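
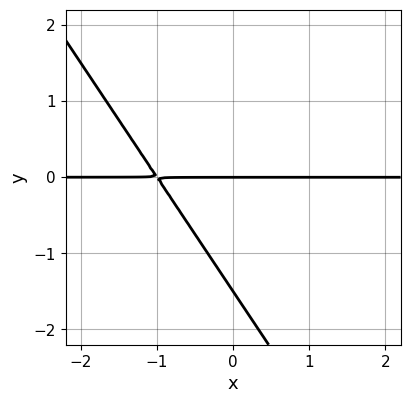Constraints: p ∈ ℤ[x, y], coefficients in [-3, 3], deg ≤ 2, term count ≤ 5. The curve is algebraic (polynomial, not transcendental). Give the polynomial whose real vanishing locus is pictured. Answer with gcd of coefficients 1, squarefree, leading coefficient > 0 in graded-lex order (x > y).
3*x*y + 2*y^2 + 3*y

(a) The degree is 2 — the shape is more complex than any degree-1 curve.
(b) From the visible intercepts: every point of the x-axis in the box is on the curve; one y-axis crossing is at y = 0.
(c) Solving for integer coefficients yields p as stated.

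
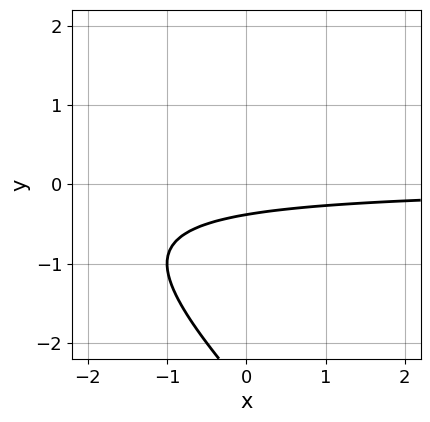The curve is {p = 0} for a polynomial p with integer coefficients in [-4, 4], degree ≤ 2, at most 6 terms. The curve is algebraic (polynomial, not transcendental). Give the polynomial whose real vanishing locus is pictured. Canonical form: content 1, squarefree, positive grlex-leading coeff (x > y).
x*y + y^2 + 3*y + 1

deg p = 2. A generic line meets the curve in up to 2 points.
Reading off the gridlines: the curve avoids every integer x-axis point in the box.
Fitting integer coefficients to these (and the overall shape) gives p.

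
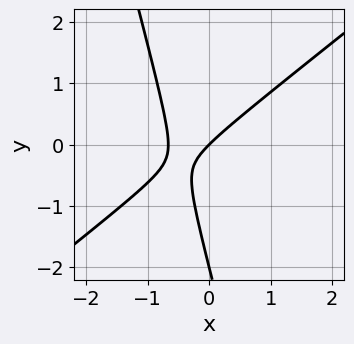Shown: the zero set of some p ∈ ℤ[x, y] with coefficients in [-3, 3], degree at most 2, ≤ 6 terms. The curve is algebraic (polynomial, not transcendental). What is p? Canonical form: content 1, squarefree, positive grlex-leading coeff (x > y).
1. deg p = 2.
2. From the axis intercepts and sections: the y-axis gridline crossings are at y ∈ {-2, 0}; it meets the x-axis at x = 0 (among the integer gridlines).
3. Together with the visible shape, these determine p as stated.

3*x^2 - 3*x*y - y^2 + 2*x - 2*y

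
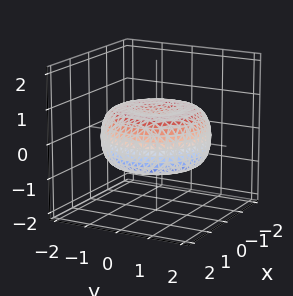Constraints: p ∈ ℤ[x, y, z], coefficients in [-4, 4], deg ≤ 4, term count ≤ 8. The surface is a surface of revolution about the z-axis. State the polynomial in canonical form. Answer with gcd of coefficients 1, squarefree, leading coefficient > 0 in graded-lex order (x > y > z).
x^4 + 2*x^2*y^2 + y^4 - 2*x^2 - 2*y^2 + 3*z^2 - 1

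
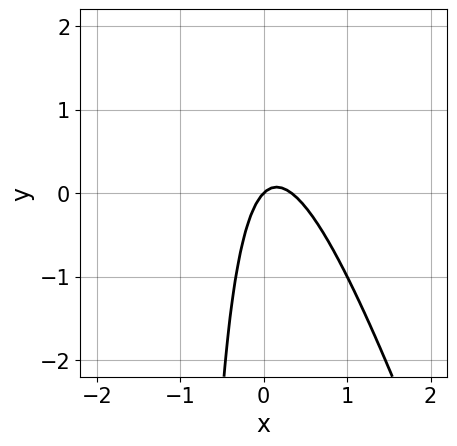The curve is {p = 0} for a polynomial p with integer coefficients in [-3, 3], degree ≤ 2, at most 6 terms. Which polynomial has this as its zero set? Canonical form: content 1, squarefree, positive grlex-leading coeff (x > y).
3*x^2 + x*y - x + y

(a) deg p = 2.
(b) Against the integer gridlines: it meets the y-axis at y = 0 (among the integer gridlines); one x-axis crossing is at x = 0.
(c) These observations pin down the coefficients.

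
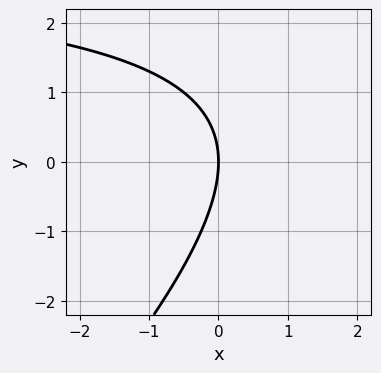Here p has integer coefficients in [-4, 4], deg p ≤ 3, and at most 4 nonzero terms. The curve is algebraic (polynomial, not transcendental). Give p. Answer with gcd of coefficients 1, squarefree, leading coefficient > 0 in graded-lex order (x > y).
1. Degree: no degree-1 curve has this shape, so deg p = 2.
2. Against the integer gridlines: it meets the x-axis at x = 0 (among the integer gridlines); one y-axis crossing is at y = 0.
3. Matching integer coefficients to the picture gives p.

x*y - y^2 - 3*x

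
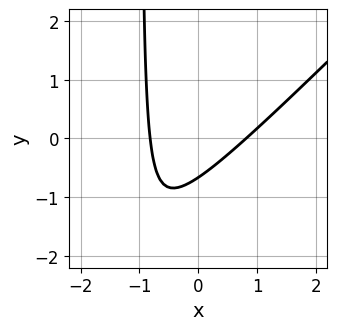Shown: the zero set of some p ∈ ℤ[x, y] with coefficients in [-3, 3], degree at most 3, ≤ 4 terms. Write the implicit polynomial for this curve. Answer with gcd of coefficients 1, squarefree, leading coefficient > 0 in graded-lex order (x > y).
deg p = 2. A generic line meets the curve in up to 2 points.
Matching integer coefficients to the picture gives p.

3*x^2 - 3*x*y - 3*y - 2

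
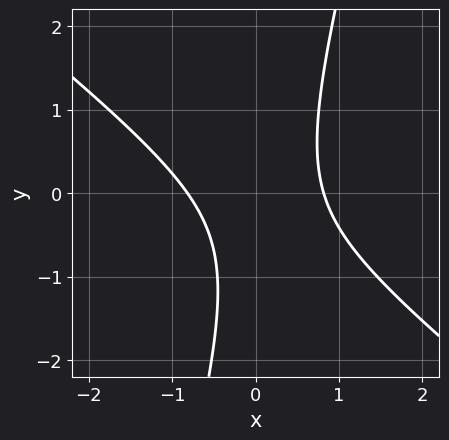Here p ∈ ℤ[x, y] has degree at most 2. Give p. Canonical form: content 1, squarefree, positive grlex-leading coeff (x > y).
(a) Degree: the shape is more complex than any degree-1 curve, so deg p = 2.
(b) Observable constraints: the curve avoids every integer y-axis point in the box.
(c) Solving for integer coefficients yields p as stated.

3*x^2 + 3*x*y - y^2 - y - 2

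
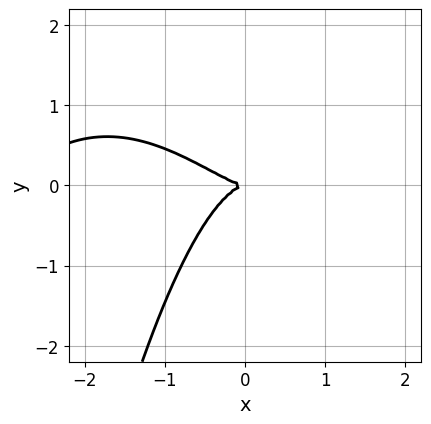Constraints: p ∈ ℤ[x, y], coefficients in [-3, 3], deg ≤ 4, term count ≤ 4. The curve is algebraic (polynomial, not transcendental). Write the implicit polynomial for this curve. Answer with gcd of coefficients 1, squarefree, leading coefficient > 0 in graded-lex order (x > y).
x^4 + 3*x^3 + 3*x^2*y + 3*y^2

1. deg p = 4. The shape is more complex than any degree-3 curve.
2. Against the integer gridlines: one x-axis crossing is at x = 0; it meets the y-axis at y = 0 (among the integer gridlines).
3. Matching integer coefficients to the picture gives p.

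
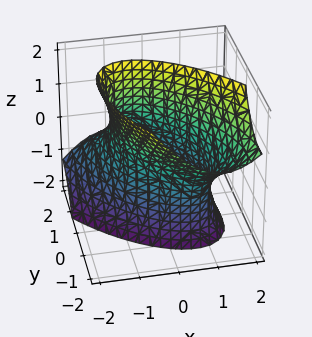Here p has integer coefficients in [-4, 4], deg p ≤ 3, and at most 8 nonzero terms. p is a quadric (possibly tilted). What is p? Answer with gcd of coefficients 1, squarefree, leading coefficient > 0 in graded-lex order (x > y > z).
The degree is 2 — no degree-1 surface has this shape.
Reading off the gridlines: the surface avoids every integer z-axis point in the box; the x-axis gridline crossings are at x ∈ {-1, 1}.
The integer polynomial consistent with all of this is the stated p.

3*x^2 + 3*x*y + 2*y^2 + 2*y*z - z^2 - 3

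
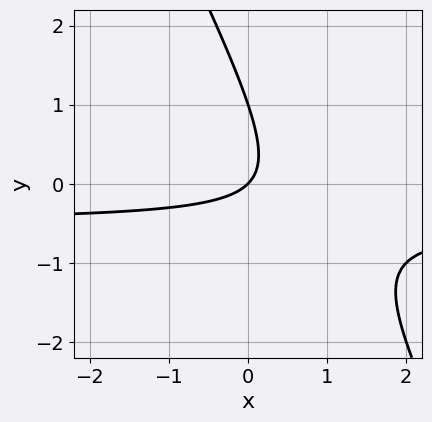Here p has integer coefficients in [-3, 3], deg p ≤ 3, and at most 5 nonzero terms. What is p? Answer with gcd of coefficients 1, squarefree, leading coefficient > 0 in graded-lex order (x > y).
2*x*y + y^2 + x - y

First, degree: no degree-1 curve has this shape, so deg p = 2.
Next, observable constraints: one x-axis crossing is at x = 0; the y-axis gridline crossings are at y ∈ {0, 1}.
Finally, the integer polynomial consistent with all of this is the stated p.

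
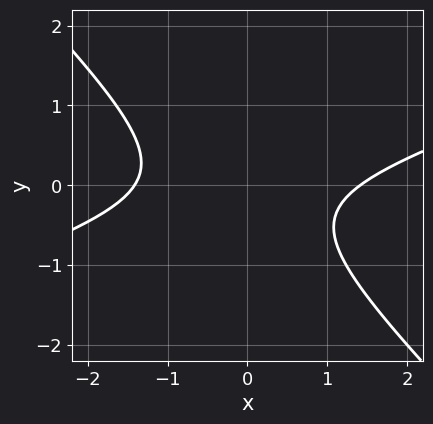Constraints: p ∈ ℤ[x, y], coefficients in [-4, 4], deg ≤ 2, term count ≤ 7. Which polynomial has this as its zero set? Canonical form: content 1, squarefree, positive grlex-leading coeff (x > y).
x^2 - 2*x*y - 3*y^2 - y - 2

1. Degree: a generic line meets the curve in up to 2 points, so deg p = 2.
2. Reading off the gridlines: the curve avoids every integer y-axis point in the box.
3. Putting this together gives p.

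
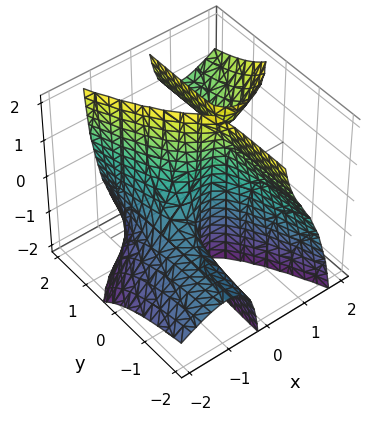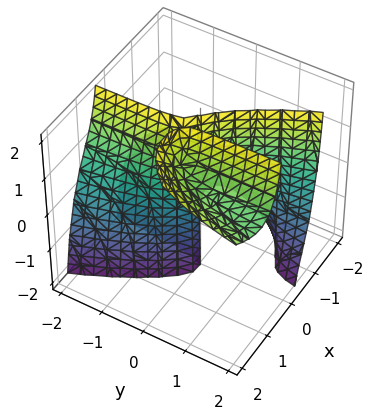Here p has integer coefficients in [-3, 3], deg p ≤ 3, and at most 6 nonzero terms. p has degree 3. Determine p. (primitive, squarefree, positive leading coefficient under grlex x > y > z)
3*x^3 - 3*x^2*z - 3*x*y*z + x*z + 2*y

First, there are 2 components. Treating them together as one polynomial.
Then, degree: a generic line meets the surface in up to 3 points, so deg p = 3.
Then, reading off the gridlines: it crosses the y-axis at the gridline y = 0; it crosses the x-axis at the gridline x = 0.
Finally, matching integer coefficients to the picture gives p. Check: (0, 0, -2) on the z-axis lies on the surface, and p(0, 0, -2) = 0. ✓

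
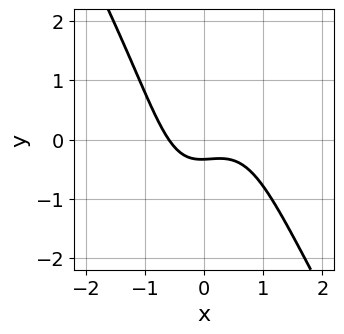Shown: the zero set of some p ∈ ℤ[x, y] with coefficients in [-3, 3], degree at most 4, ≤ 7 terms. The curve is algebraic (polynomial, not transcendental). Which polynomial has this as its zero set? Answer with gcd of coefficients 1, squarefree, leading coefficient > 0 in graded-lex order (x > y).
deg p = 3. The shape is more complex than any degree-2 curve.
Putting this together gives p.

3*x^3 - x*y^2 - x^2 + 3*y + 1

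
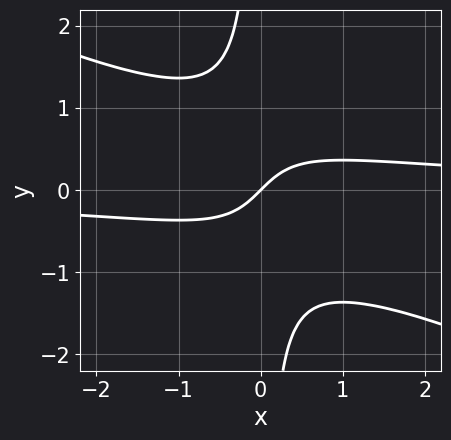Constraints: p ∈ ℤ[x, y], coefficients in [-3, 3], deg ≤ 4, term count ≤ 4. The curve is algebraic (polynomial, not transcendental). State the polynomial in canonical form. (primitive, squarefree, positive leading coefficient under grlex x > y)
(a) Degree: no degree-2 curve has this shape, so deg p = 3.
(b) Observable constraints: it crosses the x-axis at the gridline x = 0; it meets the y-axis at y = 0 (among the integer gridlines).
(c) Putting this together gives p.

x^2*y + 2*x*y^2 - x + y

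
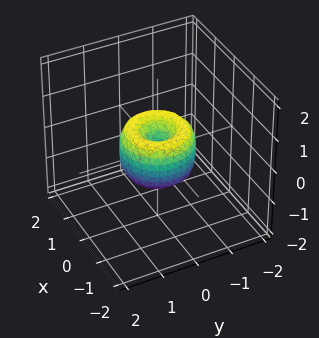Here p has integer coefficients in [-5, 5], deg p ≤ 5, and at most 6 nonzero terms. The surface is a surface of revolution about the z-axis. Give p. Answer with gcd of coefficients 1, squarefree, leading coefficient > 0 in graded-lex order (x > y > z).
2*x^4 + 4*x^2*y^2 + 2*y^4 - 2*x^2 - 2*y^2 + z^2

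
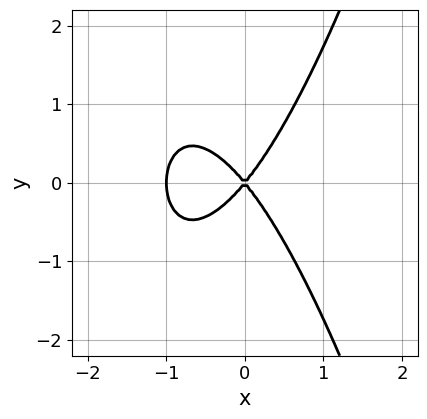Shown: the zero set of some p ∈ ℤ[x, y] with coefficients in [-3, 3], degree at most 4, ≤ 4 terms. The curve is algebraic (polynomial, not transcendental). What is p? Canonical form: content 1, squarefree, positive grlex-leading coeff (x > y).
3*x^3 + 3*x^2 - 2*y^2

deg p = 3. A generic line meets the curve in up to 3 points.
Symmetries: mirror symmetry y ↦ −y ⇒ only even powers of y.
Reading off the gridlines: the x-axis gridline crossings are at x ∈ {-1, 0}; it meets the y-axis at y = 0 (among the integer gridlines).
These observations pin down the coefficients.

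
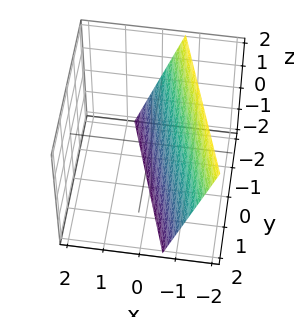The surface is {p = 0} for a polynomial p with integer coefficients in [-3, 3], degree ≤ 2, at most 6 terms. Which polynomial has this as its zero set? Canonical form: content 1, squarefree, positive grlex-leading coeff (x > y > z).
3*x + y + z + 2

First, deg p = 1. The surface is flat (a plane).
Next, reading off the gridlines: it crosses the z-axis at the gridline z = -2; it crosses the y-axis at the gridline y = -2.
Finally, matching integer coefficients to the picture gives p.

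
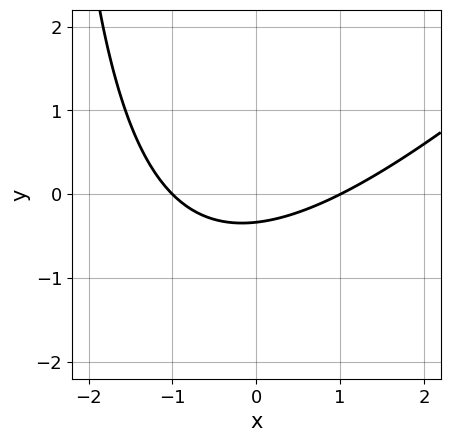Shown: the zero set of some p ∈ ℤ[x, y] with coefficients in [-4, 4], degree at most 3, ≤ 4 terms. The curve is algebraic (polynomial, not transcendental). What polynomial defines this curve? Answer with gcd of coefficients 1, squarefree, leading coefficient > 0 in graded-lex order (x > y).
1. Degree: a generic line meets the curve in up to 2 points, so deg p = 2.
2. Reading off the gridlines: among the integer gridlines, it crosses the x-axis at x ∈ {-1, 1}.
3. Assembling these constraints gives the stated polynomial.

x^2 - x*y - 3*y - 1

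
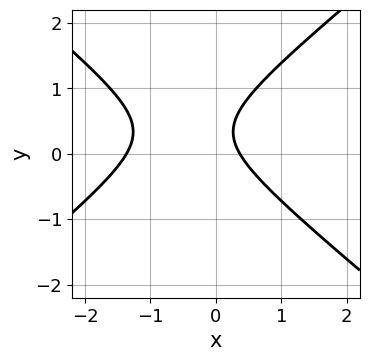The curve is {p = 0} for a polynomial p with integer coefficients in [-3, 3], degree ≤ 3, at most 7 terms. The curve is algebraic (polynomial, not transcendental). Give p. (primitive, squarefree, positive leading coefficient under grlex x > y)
1. deg p = 2.
2. Observable constraints: the curve avoids every integer y-axis point in the box.
3. The integer polynomial consistent with all of this is the stated p.

2*x^2 - 3*y^2 + 2*x + 2*y - 1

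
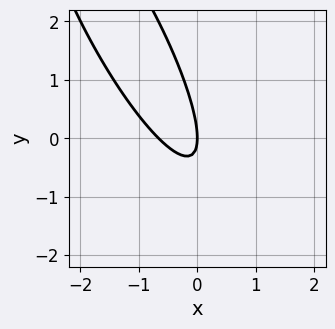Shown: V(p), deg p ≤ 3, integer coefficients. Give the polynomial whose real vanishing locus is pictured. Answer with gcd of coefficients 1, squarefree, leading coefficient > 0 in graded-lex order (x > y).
First, the degree is 2 — the shape is more complex than any degree-1 curve.
Then, observable constraints: it crosses the y-axis at the gridline y = 0; it meets the x-axis at x = 0 (among the integer gridlines).
Finally, the integer polynomial consistent with all of this is the stated p.

3*x^2 + 3*x*y + y^2 + 2*x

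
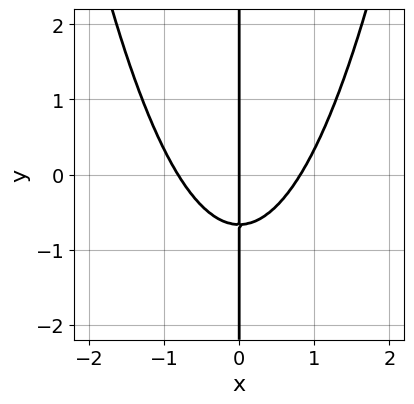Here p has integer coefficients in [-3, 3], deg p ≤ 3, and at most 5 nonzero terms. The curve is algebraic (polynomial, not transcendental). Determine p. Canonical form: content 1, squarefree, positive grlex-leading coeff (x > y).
3*x^3 - 3*x*y - 2*x

(a) Degree: a generic line meets the curve in up to 3 points, so deg p = 3.
(b) Reading off the gridlines: it meets the x-axis at x = 0 (among the integer gridlines); the visible y-axis segment lies entirely on the curve.
(c) Together with the visible shape, these determine p as stated.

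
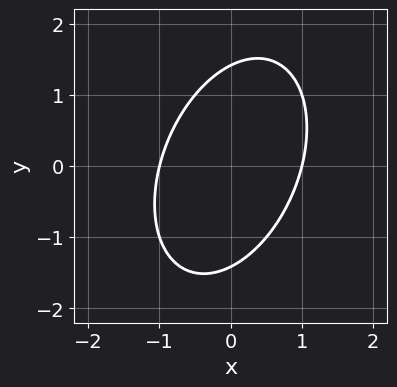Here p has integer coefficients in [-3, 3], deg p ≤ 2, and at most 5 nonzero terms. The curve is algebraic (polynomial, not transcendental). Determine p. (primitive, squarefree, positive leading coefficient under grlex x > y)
2*x^2 - x*y + y^2 - 2

(a) deg p = 2.
(b) From the axis intercepts and sections: among the integer gridlines, it crosses the x-axis at x ∈ {-1, 1}.
(c) The integer polynomial consistent with all of this is the stated p.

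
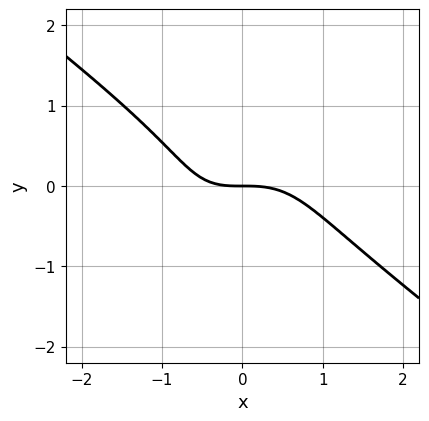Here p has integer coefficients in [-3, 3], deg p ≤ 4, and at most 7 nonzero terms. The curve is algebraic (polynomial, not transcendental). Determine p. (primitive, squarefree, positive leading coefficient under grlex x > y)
1. deg p = 3. A generic line meets the curve in up to 3 points.
2. From the axis intercepts and sections: it meets the x-axis at x = 0 (among the integer gridlines); it meets the y-axis at y = 0 (among the integer gridlines).
3. Assembling these constraints gives the stated polynomial.

2*x^3 - 2*x*y^2 + 2*y^3 + x*y + 3*y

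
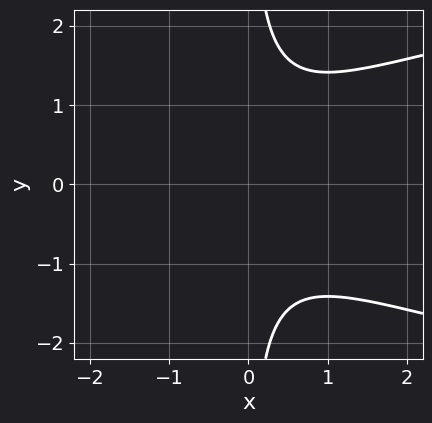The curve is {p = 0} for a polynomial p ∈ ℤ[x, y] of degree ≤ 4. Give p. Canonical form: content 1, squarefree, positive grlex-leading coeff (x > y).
x*y^2 - x^2 - 1

deg p = 3.
Symmetries: the y ↦ −y reflection is a symmetry, so y appears only in even powers.
From the axis intercepts and sections: no y-intercept at any integer in the box; the curve avoids every integer x-axis point in the box.
Assembling these constraints gives the stated polynomial.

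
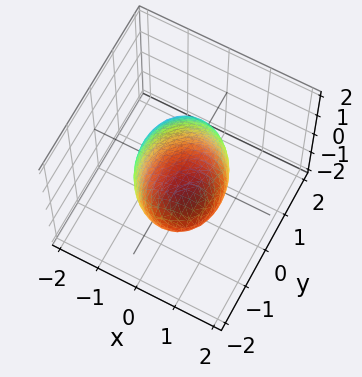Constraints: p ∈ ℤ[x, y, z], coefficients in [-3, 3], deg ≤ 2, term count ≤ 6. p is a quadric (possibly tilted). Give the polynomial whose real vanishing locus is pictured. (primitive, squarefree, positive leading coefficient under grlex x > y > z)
(a) deg p = 2. A generic line meets the surface in up to 2 points.
(b) Reading off the gridlines: the z-axis gridline crossings are at z ∈ {-1, 1}; the x-axis gridline crossings are at x ∈ {-1, 1}.
(c) The integer polynomial consistent with all of this is the stated p.

3*x^2 - 3*x*z + 2*y^2 + 3*y*z + 3*z^2 - 3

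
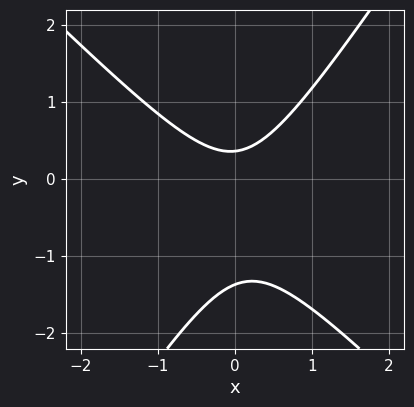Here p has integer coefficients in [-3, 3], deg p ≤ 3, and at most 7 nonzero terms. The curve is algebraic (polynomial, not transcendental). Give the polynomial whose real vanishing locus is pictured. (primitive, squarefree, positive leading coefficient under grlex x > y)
3*x^2 + x*y - 2*y^2 - 2*y + 1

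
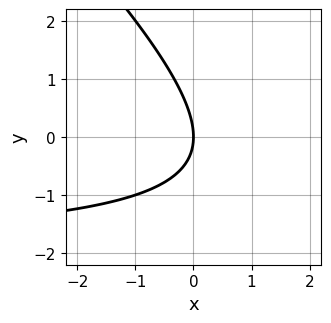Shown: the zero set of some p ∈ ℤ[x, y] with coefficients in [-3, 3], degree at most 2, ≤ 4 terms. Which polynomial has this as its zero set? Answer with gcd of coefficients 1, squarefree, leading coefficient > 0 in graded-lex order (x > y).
x*y + y^2 + 2*x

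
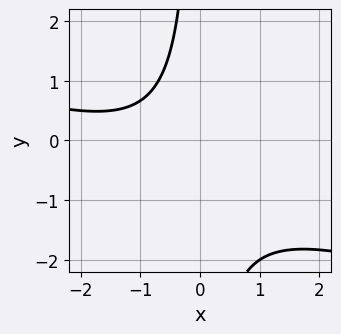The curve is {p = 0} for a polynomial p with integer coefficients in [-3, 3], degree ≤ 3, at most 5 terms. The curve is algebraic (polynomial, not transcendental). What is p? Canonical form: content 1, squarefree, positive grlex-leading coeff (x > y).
x^2 + 3*x*y + 2*x + 3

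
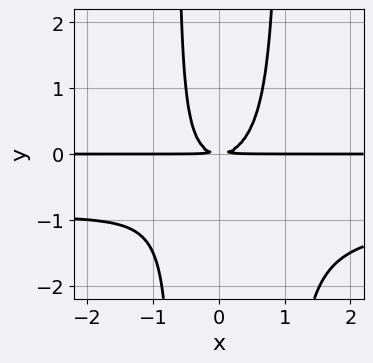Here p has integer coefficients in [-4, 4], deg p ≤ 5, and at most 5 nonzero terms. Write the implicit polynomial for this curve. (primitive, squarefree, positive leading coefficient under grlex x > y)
1. Degree: a generic line meets the curve in up to 4 points, so deg p = 4.
2. Reading off the gridlines: the visible x-axis segment lies entirely on the curve.
3. The integer polynomial consistent with all of this is the stated p.

3*x^2*y^2 + 3*x^2*y - x*y^2 - 2*y^2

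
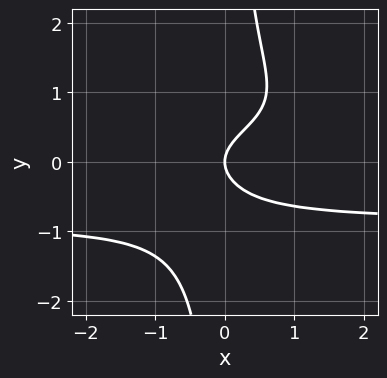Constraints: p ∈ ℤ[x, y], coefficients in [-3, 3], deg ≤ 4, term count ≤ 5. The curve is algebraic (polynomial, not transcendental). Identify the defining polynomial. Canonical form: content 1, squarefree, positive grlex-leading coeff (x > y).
3*x*y^3 - 3*y^2 + 2*x

Degree: no degree-3 curve has this shape, so deg p = 4.
From the axis intercepts and sections: one x-axis crossing is at x = 0; one y-axis crossing is at y = 0.
These observations pin down the coefficients.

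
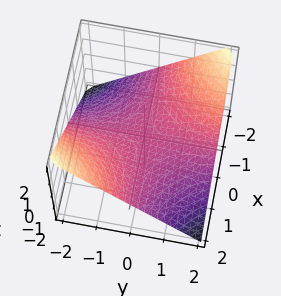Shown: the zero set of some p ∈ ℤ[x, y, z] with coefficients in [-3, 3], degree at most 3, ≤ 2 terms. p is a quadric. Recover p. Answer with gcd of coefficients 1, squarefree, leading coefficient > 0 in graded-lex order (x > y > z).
x*y + 2*z

1. deg p = 2. A saddle surface; a quadric.
2. Observable constraints: the visible x-axis segment lies entirely on the surface; the visible y-axis segment lies entirely on the surface; it meets the z-axis at z = 0 (among the integer gridlines).
3. Solving for integer coefficients yields p as stated.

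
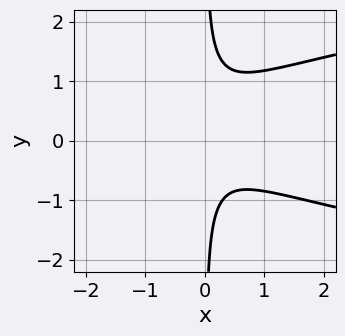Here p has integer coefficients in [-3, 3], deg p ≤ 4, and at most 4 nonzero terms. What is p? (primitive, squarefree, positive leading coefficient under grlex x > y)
3*x*y^2 - 2*x^2 - x*y - 1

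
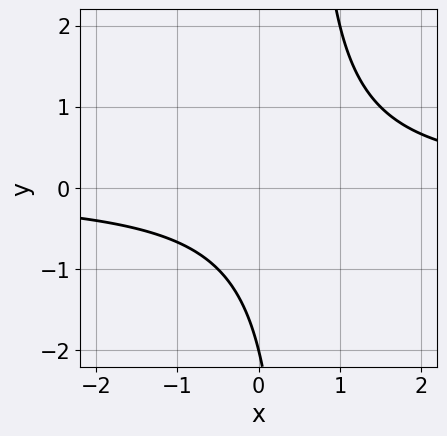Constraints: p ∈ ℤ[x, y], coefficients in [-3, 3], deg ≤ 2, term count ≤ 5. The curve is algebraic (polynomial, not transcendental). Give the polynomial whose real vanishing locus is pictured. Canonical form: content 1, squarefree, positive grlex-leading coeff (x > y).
2*x*y - y - 2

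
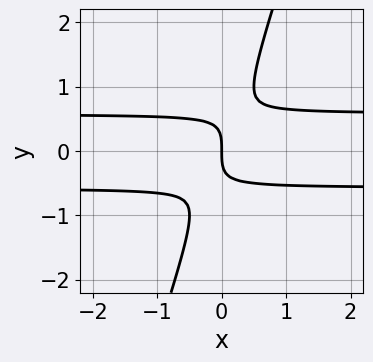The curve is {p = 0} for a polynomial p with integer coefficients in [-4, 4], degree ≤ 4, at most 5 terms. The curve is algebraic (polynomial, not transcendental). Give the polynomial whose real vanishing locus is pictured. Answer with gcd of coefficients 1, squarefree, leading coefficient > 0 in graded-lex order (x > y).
3*x*y^2 - y^3 - x

1. The degree is 3 — a generic line meets the curve in up to 3 points.
2. From the axis intercepts and sections: one y-axis crossing is at y = 0; one x-axis crossing is at x = 0.
3. These observations pin down the coefficients.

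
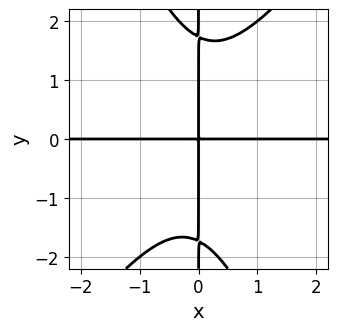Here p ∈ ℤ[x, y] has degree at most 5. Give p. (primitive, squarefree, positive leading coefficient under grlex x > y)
3*x^3*y - x^2*y^2 - x*y^3 + 3*x*y

(a) The degree is 4 — a generic line meets the curve in up to 4 points.
(b) Reading off the gridlines: every point of the y-axis in the box is on the curve; the visible x-axis segment lies entirely on the curve.
(c) These observations pin down the coefficients.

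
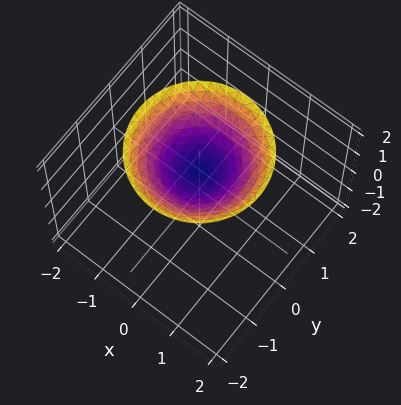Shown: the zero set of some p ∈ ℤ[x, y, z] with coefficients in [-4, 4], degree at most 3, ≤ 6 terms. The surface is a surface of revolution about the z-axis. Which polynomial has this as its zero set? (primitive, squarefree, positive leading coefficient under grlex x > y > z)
1. Degree: a generic line meets the surface in up to 2 points, so deg p = 2.
2. By symmetry, every cross-section ⟂ z is a circle, so x, y appear only via x² + y².
3. Checking where it meets the axes: the surface avoids every integer x-axis point in the box; it misses every integer gridline on the y-axis.
4. Together with the visible shape, these determine p as stated. Check: (0, 0, 1) on the z-axis lies on the surface, and p(0, 0, 1) = 0. ✓

x^2 + y^2 - 2*z + 2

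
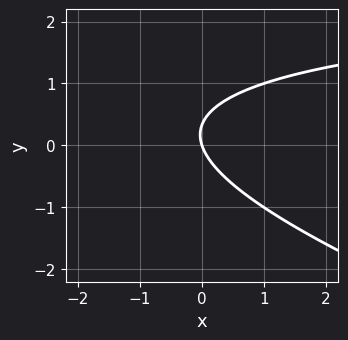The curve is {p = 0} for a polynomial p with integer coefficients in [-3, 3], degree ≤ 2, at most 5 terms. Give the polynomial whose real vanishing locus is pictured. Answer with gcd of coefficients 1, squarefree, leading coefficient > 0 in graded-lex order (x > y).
(a) The degree is 2 — no degree-1 curve has this shape.
(b) Reading off the gridlines: it crosses the x-axis at the gridline x = 0; it crosses the y-axis at the gridline y = 0.
(c) The integer polynomial consistent with all of this is the stated p.

x*y + 3*y^2 - 3*x - y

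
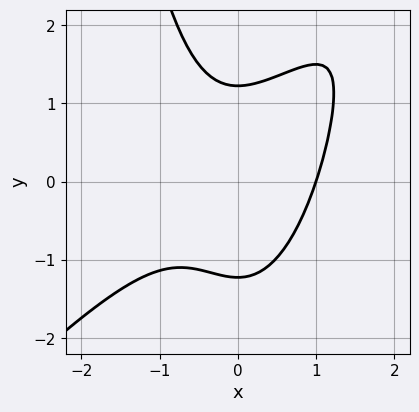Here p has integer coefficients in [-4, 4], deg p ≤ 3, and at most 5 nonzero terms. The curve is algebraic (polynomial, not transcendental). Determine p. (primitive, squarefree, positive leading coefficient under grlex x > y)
3*x^3 - 3*x^2*y + 2*y^2 - 3

1. The degree is 3 — the shape is more complex than any degree-2 curve.
2. Checking where it meets the axes: it meets the x-axis at x = 1 (among the integer gridlines).
3. Fitting integer coefficients to these (and the overall shape) gives p.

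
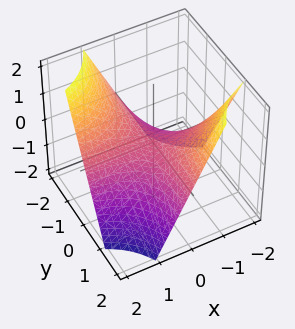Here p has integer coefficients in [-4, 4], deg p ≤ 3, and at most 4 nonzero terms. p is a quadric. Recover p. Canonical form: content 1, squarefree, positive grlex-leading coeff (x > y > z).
(a) Degree: a hyperbolic paraboloid; a quadric, so deg p = 2.
(b) From the visible intercepts: it crosses the z-axis at the gridline z = 0; the visible x-axis segment lies entirely on the surface; every point of the y-axis in the box is on the surface.
(c) These observations pin down the coefficients.

x*y + z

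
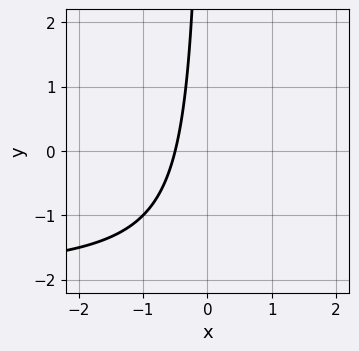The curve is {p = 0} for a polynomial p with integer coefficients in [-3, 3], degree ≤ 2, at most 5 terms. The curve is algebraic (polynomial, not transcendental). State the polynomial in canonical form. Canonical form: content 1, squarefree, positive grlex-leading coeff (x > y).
(a) deg p = 2.
(b) Observable constraints: no y-intercept at any integer in the box.
(c) Together with the visible shape, these determine p as stated.

x*y + 2*x + 1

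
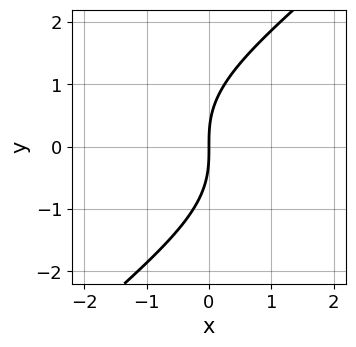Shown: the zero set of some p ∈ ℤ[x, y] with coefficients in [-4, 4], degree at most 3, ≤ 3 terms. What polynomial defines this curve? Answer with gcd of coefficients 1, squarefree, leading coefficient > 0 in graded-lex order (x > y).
1. Degree: the shape is more complex than any degree-2 curve, so deg p = 3.
2. From the axis intercepts and sections: it meets the x-axis at x = 0 (among the integer gridlines); one y-axis crossing is at y = 0.
3. These observations pin down the coefficients.

x*y^2 - y^3 + 3*x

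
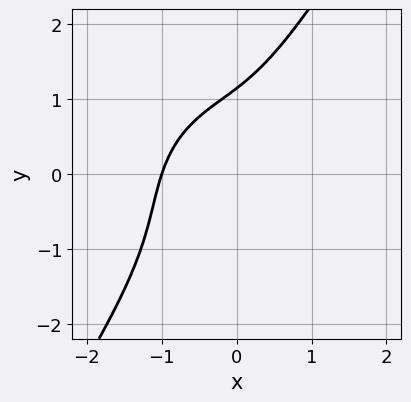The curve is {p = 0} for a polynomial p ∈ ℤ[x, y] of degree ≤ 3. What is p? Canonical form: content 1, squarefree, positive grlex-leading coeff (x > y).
3*x^3 + 2*x*y^2 - 2*y^3 + 3*x*y + 3

deg p = 3.
From the axis intercepts and sections: it meets the x-axis at x = -1 (among the integer gridlines).
Putting this together gives p.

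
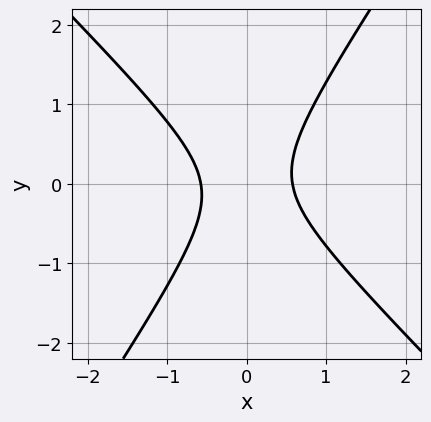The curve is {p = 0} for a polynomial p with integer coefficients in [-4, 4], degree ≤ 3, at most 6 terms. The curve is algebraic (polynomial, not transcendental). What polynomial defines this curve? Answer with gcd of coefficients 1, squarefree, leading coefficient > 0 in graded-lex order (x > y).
3*x^2 + x*y - 2*y^2 - 1

First, degree: a generic line meets the curve in up to 2 points, so deg p = 2.
Then, against the integer gridlines: it misses every integer gridline on the y-axis.
Finally, together with the visible shape, these determine p as stated.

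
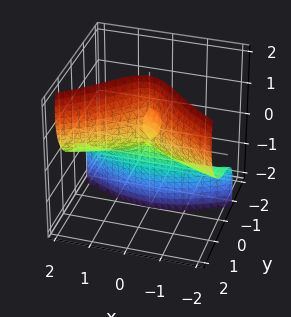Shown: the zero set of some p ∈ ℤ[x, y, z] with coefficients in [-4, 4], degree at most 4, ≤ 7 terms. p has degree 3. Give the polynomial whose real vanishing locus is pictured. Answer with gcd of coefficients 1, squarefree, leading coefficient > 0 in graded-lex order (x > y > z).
2*x^2*z - 3*y^3 - 3*y*z^2 + x^2 + 3*y*z

1. The picture has 2 separate pieces. They look like related sheets of one shape, so recover p as a whole.
2. deg p = 3. No degree-2 surface has this shape.
3. Reading off the gridlines: the visible z-axis segment lies entirely on the surface; it crosses the x-axis at the gridline x = 0.
4. Assembling these constraints gives the stated polynomial.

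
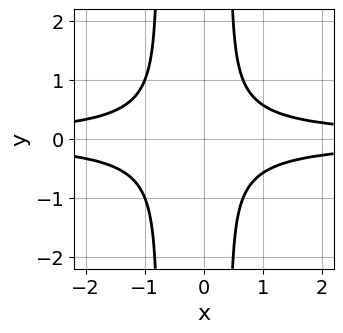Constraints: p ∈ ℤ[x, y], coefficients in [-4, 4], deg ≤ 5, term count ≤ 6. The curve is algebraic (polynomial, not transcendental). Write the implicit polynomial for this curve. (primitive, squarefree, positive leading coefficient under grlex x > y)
3*x^2*y^2 + x*y^2 - y^2 - 1

The degree is 4 — a generic line meets the curve in up to 4 points.
Symmetries: mirror symmetry y ↦ −y ⇒ only even powers of y.
From the axis intercepts and sections: no y-intercept at any integer in the box; it misses every integer gridline on the x-axis.
Together with the visible shape, these determine p as stated.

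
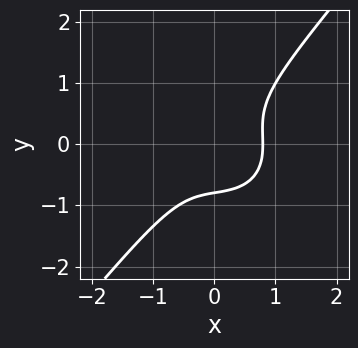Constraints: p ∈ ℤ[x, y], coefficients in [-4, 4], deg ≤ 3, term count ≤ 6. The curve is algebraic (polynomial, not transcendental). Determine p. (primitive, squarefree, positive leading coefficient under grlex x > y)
First, deg p = 3. The shape is more complex than any degree-2 curve.
Finally, putting this together gives p.

2*x^3 + x*y^2 - 2*y^3 - 1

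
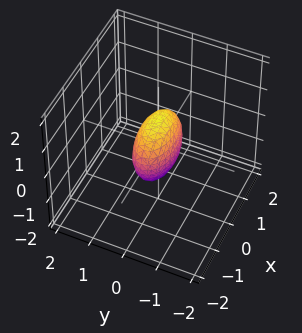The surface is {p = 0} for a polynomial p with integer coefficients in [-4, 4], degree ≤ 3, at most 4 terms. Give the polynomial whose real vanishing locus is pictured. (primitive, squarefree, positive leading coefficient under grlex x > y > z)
x^2 + 3*y^2 + z^2 - 1

First, the degree is 2 — a closed, bounded, convex surface; a quadric.
Then, symmetries: it's symmetric under z → −z, forcing even powers of z; the x ↦ −x reflection is a symmetry, so x appears only in even powers; it's symmetric under y → −y, forcing even powers of y.
Then, reading off the gridlines: among the integer gridlines, it crosses the z-axis at z ∈ {-1, 1}; the x-axis gridline crossings are at x ∈ {-1, 1}.
Finally, putting this together gives p.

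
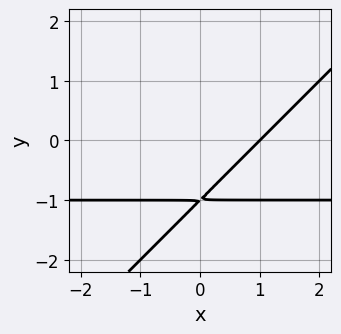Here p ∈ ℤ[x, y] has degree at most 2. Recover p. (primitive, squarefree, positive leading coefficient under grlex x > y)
Degree: the shape is more complex than any degree-1 curve, so deg p = 2.
From the axis intercepts and sections: it meets the x-axis at x = 1 (among the integer gridlines).
Solving for integer coefficients yields p as stated.

x*y - y^2 + x - 2*y - 1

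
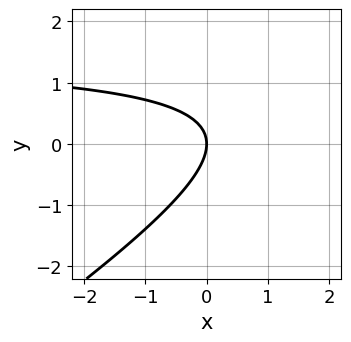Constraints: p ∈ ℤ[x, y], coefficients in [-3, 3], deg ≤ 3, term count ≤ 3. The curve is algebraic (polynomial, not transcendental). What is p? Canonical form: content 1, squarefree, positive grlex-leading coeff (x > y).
(a) The degree is 2 — the shape is more complex than any degree-1 curve.
(b) Observable constraints: it crosses the y-axis at the gridline y = 0; it crosses the x-axis at the gridline x = 0.
(c) The integer polynomial consistent with all of this is the stated p.

2*x*y - 3*y^2 - 3*x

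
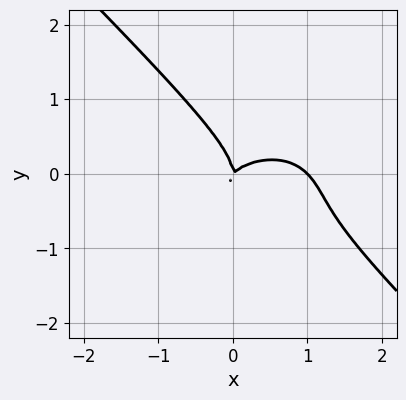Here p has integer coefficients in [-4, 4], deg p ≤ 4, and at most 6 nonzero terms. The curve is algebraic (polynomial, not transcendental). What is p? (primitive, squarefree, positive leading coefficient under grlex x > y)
1. Degree: a generic line meets the curve in up to 3 points, so deg p = 3.
2. Observable constraints: one y-axis crossing is at y = 0; among the integer gridlines, it crosses the x-axis at x ∈ {0, 1}.
3. Fitting integer coefficients to these (and the overall shape) gives p.

x^3 + x*y^2 + 2*y^3 - x^2 + x*y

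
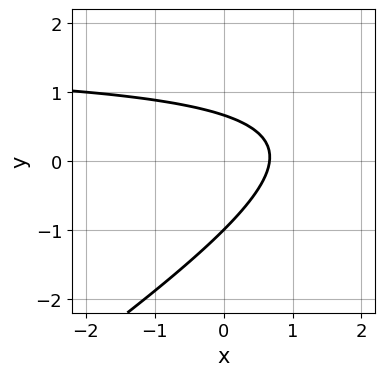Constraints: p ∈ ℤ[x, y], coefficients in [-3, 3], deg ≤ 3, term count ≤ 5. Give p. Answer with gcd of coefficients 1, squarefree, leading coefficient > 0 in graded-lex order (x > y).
2*x*y - 3*y^2 - 3*x - y + 2

The degree is 2 — the shape is more complex than any degree-1 curve.
Observable constraints: one y-axis crossing is at y = -1.
Solving for integer coefficients yields p as stated.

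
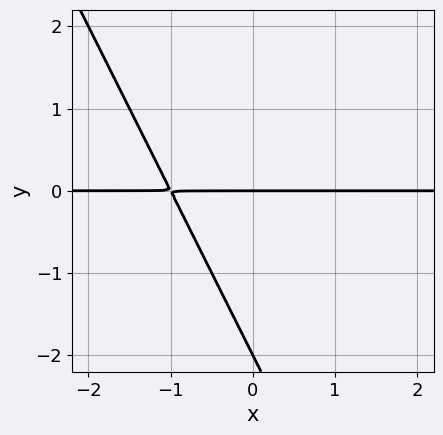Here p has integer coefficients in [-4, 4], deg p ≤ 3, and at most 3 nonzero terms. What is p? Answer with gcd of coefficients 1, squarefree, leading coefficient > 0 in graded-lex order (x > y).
(a) The degree is 2 — no degree-1 curve has this shape.
(b) From the visible intercepts: among the integer gridlines, it crosses the y-axis at y ∈ {-2, 0}; the visible x-axis segment lies entirely on the curve.
(c) Solving for integer coefficients yields p as stated.

2*x*y + y^2 + 2*y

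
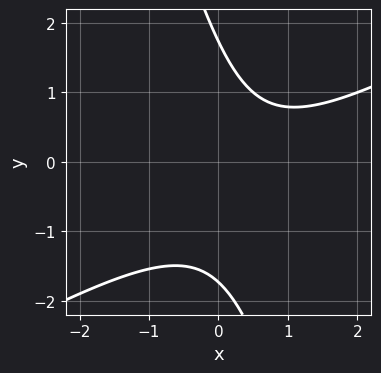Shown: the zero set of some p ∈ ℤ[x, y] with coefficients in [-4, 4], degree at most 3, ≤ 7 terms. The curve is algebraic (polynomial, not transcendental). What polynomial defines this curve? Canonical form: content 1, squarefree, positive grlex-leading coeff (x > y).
2*x^2 - 3*x*y - y^2 - 2*x + 3

1. Degree: the shape is more complex than any degree-1 curve, so deg p = 2.
2. Against the integer gridlines: it misses every integer gridline on the x-axis.
3. Fitting integer coefficients to these (and the overall shape) gives p.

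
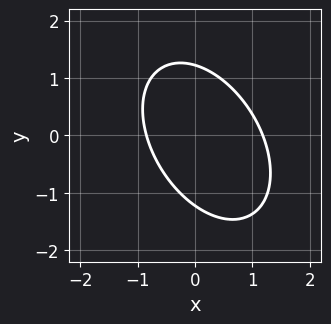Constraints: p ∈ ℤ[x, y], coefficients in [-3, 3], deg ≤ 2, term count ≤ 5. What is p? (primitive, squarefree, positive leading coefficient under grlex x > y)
First, the degree is 2 — no degree-1 curve has this shape.
Finally, the integer polynomial consistent with all of this is the stated p.

3*x^2 + 2*x*y + 2*y^2 - x - 3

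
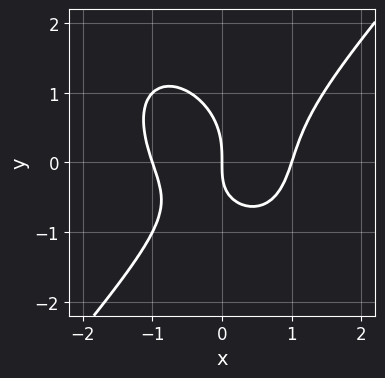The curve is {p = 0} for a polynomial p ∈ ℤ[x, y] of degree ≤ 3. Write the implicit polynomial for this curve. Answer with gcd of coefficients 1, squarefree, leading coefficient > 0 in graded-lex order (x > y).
First, the degree is 3 — a generic line meets the curve in up to 3 points.
Next, against the integer gridlines: the x-axis gridline crossings are at x ∈ {-1, 0, 1}; it meets the y-axis at y = 0 (among the integer gridlines).
Finally, these observations pin down the coefficients.

3*x^3 - 2*y^3 - 2*x*y - 3*x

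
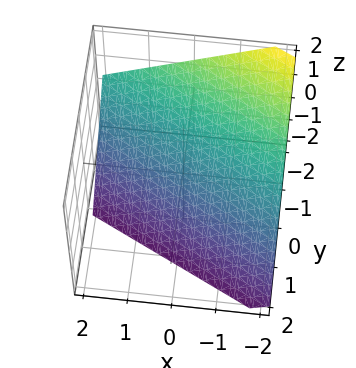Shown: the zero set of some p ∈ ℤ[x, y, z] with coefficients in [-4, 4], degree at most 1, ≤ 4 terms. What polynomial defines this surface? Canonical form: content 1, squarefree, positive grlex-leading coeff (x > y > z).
x + 2*y + 2*z + 2

(a) Degree: every cross-section is a straight line — this is a plane, so deg p = 1.
(b) Against the integer gridlines: it crosses the y-axis at the gridline y = -1; it crosses the x-axis at the gridline x = -2; it crosses the z-axis at the gridline z = -1.
(c) Fitting integer coefficients to these (and the overall shape) gives p.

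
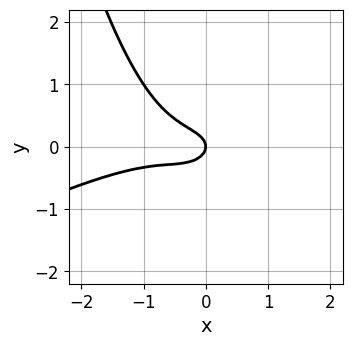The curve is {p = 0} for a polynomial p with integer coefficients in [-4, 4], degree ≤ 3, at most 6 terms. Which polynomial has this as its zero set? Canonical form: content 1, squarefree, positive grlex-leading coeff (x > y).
x^3 - 2*x^2*y + x^2 + 3*y^2 + x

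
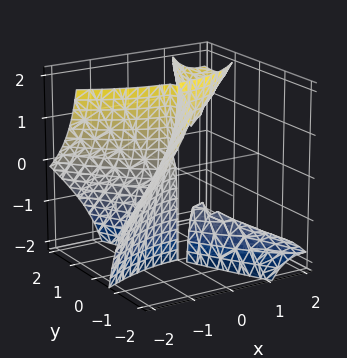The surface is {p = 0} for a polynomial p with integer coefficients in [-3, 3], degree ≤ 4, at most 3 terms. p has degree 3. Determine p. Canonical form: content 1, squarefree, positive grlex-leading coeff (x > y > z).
x^3 - 3*x*y*z + 3*y^2

1. There are 3 components.
2. deg p = 3.
3. Observable constraints: it meets the x-axis at x = 0 (among the integer gridlines); it crosses the y-axis at the gridline y = 0; the visible z-axis segment lies entirely on the surface.
4. Putting this together gives p.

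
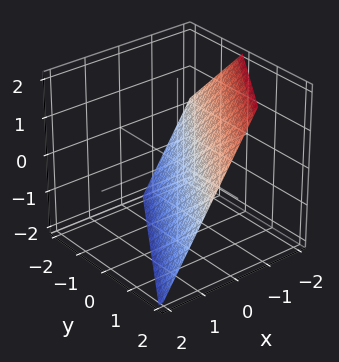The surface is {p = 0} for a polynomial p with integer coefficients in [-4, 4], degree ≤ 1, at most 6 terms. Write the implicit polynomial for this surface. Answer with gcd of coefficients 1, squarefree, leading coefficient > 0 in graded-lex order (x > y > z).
3*x - 2*y + 2*z + 2

Degree: every cross-section is a straight line — this is a plane, so deg p = 1.
From the axis intercepts and sections: it meets the z-axis at z = -1 (among the integer gridlines); one y-axis crossing is at y = 1.
Solving for integer coefficients yields p as stated.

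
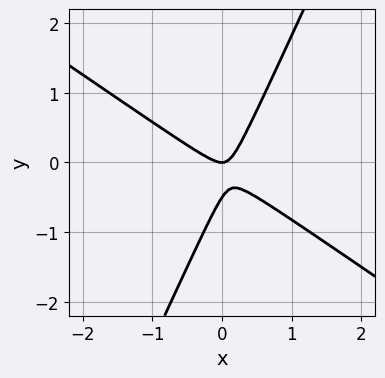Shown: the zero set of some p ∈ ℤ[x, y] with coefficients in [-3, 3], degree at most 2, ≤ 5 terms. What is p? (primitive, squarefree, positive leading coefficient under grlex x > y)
1. deg p = 2. The shape is more complex than any degree-1 curve.
2. From the axis intercepts and sections: it meets the x-axis at x = 0 (among the integer gridlines); one y-axis crossing is at y = 0.
3. Matching integer coefficients to the picture gives p.

3*x^2 + 3*x*y - 2*y^2 - y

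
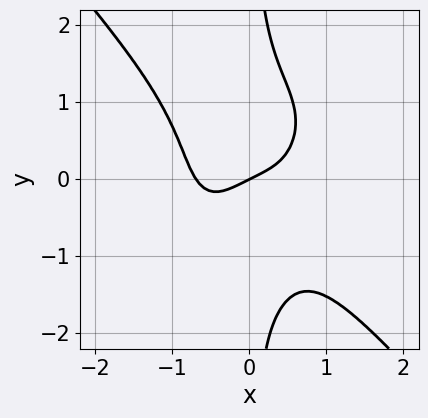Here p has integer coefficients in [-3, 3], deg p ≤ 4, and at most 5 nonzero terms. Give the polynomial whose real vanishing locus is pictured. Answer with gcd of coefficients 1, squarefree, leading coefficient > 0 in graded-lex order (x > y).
3*x^4 + 2*x*y^3 + x - 2*y

(a) Degree: no degree-3 curve has this shape, so deg p = 4.
(b) Against the integer gridlines: one x-axis crossing is at x = 0; one y-axis crossing is at y = 0.
(c) Matching integer coefficients to the picture gives p.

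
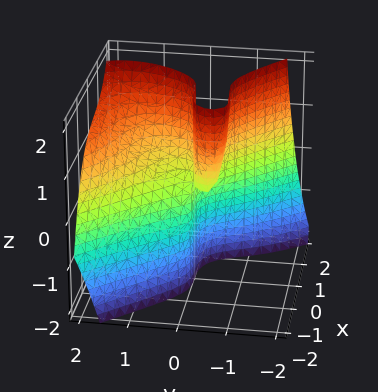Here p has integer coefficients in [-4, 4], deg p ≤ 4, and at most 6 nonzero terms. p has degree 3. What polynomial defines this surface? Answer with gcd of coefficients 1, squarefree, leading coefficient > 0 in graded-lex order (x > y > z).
(a) deg p = 3. No degree-2 surface has this shape.
(b) From the axis intercepts and sections: every point of the z-axis in the box is on the surface; it crosses the y-axis at the gridline y = 0; one x-axis crossing is at x = 0.
(c) Together with the visible shape, these determine p as stated.

3*x^3 + 3*y^3 - 3*y^2*z + 2*x*y - 3*y*z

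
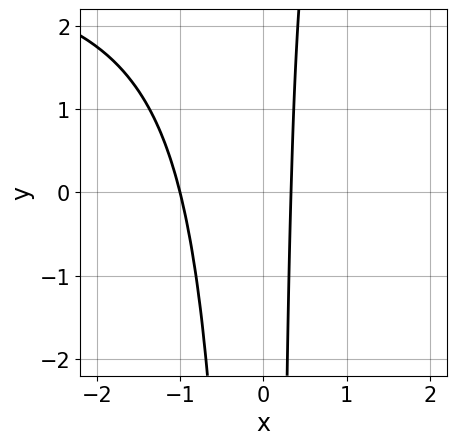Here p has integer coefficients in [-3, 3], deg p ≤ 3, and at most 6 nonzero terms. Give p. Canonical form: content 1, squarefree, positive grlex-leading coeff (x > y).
x^2*y - 3*x^2 - 2*x + 1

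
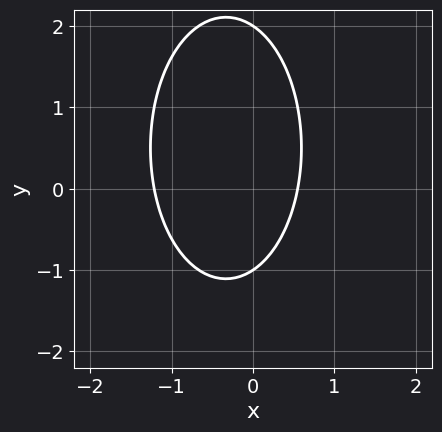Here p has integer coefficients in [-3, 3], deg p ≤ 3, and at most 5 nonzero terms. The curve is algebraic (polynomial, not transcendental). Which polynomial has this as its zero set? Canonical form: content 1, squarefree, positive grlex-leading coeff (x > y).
(a) Degree: a generic line meets the curve in up to 2 points, so deg p = 2.
(b) Checking where it meets the axes: the y-axis gridline crossings are at y ∈ {-1, 2}.
(c) These observations pin down the coefficients.

3*x^2 + y^2 + 2*x - y - 2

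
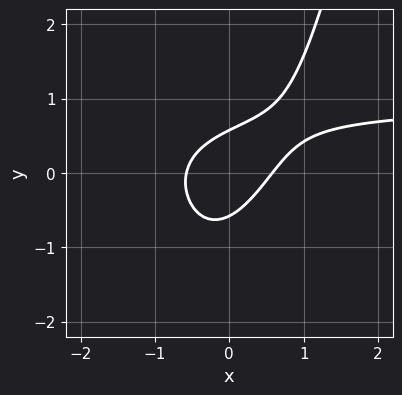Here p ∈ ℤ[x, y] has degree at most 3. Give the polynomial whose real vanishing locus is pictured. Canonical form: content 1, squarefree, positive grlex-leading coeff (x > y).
(a) The degree is 3 — the shape is more complex than any degree-2 curve.
(b) Matching integer coefficients to the picture gives p.

3*x^2*y - 3*x^2 + 3*x*y - 3*y^2 + 1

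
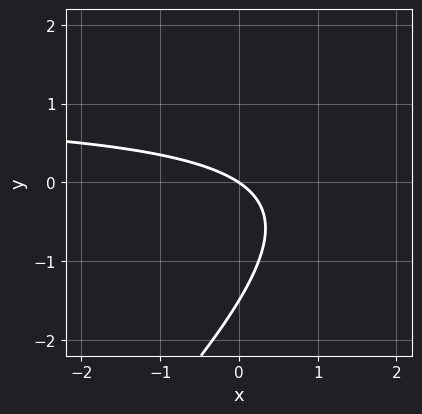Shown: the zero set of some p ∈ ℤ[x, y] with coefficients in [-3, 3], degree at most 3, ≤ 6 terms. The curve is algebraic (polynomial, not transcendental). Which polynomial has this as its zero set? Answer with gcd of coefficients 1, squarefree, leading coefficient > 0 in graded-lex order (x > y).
Degree: no degree-1 curve has this shape, so deg p = 2.
Against the integer gridlines: it meets the x-axis at x = 0 (among the integer gridlines); it crosses the y-axis at the gridline y = 0.
These observations pin down the coefficients.

2*x*y - 2*y^2 - 2*x - 3*y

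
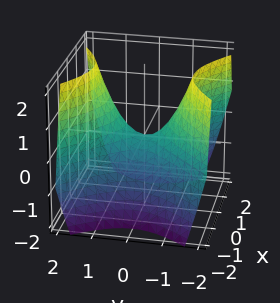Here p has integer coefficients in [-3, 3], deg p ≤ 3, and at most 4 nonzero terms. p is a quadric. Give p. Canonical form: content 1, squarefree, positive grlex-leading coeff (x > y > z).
x^2 - y^2 + z

First, degree: a hyperbolic paraboloid; a quadric, so deg p = 2.
Next, symmetries: it's symmetric under x → −x, forcing even powers of x; mirror symmetry y ↦ −y ⇒ only even powers of y.
Next, reading off the gridlines: it meets the z-axis at z = 0 (among the integer gridlines); it crosses the x-axis at the gridline x = 0; it meets the y-axis at y = 0 (among the integer gridlines).
Finally, together with the visible shape, these determine p as stated.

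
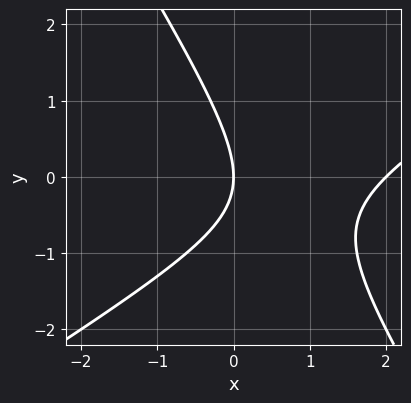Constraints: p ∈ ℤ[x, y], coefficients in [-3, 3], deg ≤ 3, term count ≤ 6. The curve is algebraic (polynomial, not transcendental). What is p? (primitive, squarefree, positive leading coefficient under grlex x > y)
(a) deg p = 2. A generic line meets the curve in up to 2 points.
(b) From the visible intercepts: it meets the y-axis at y = 0 (among the integer gridlines); the x-axis gridline crossings are at x ∈ {0, 2}.
(c) Assembling these constraints gives the stated polynomial.

x^2 - x*y - y^2 - 2*x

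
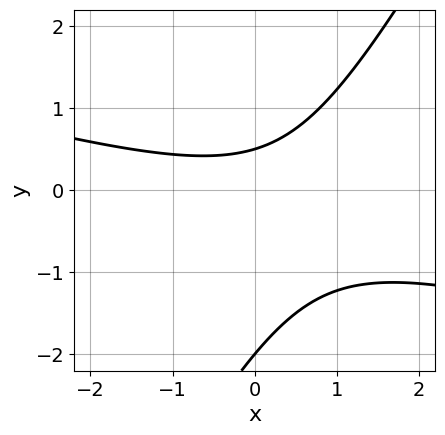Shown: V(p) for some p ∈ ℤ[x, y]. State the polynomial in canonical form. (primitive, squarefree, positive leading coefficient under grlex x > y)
1. deg p = 2. No degree-1 curve has this shape.
2. Reading off the gridlines: one y-axis crossing is at y = -2; it misses every integer gridline on the x-axis.
3. Assembling these constraints gives the stated polynomial.

x^2 + 3*x*y - 2*y^2 - 3*y + 2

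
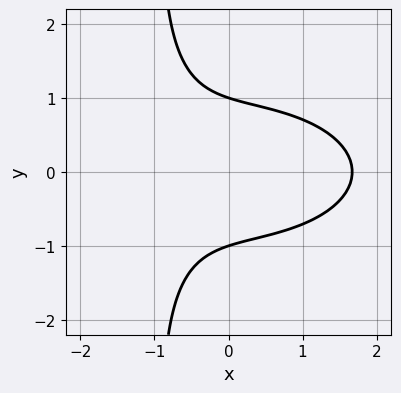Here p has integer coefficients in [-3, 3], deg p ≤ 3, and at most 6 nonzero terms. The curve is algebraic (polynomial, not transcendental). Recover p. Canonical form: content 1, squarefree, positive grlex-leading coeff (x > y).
First, degree: no degree-2 curve has this shape, so deg p = 3.
Next, symmetries: it's symmetric under y → −y, forcing even powers of y.
Then, from the visible intercepts: among the integer gridlines, it crosses the y-axis at y ∈ {-1, 1}.
Finally, matching integer coefficients to the picture gives p.

x^3 + 3*x*y^2 + 3*y^2 - x - 3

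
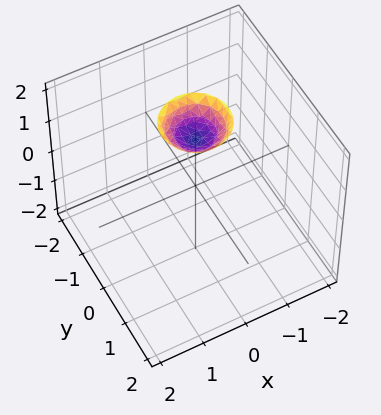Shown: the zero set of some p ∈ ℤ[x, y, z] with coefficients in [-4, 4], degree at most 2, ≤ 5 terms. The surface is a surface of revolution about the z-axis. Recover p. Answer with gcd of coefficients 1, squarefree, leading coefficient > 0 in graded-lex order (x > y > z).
2*x^2 + 2*y^2 - 2*z + 3

1. The degree is 2 — no degree-1 surface has this shape.
2. Symmetry: the surface is invariant under rotation about z: p = q(x² + y², z).
3. Against the integer gridlines: the surface avoids every integer y-axis point in the box; a circular section at z = 2 has radius between 0 and 1; the surface avoids every integer x-axis point in the box.
4. Assembling these constraints gives the stated polynomial.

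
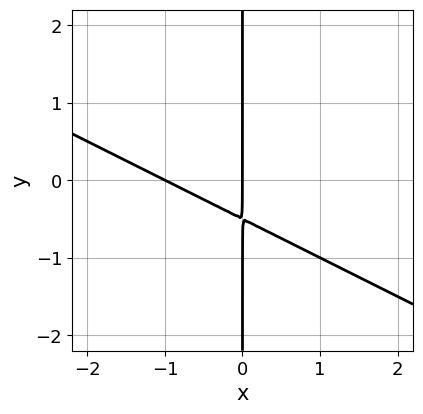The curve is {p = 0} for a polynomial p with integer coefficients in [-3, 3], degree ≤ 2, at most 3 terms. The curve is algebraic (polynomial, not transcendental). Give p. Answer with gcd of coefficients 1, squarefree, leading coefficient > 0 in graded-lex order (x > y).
First, degree: a generic line meets the curve in up to 2 points, so deg p = 2.
Next, from the axis intercepts and sections: the visible y-axis segment lies entirely on the curve; the x-axis gridline crossings are at x ∈ {-1, 0}.
Finally, the integer polynomial consistent with all of this is the stated p.

x^2 + 2*x*y + x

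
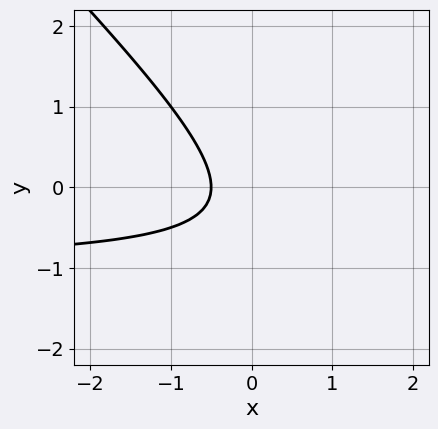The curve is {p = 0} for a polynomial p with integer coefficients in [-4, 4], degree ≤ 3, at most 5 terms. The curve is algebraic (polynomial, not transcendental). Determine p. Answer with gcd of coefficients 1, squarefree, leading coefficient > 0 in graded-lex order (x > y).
(a) deg p = 2. No degree-1 curve has this shape.
(b) Against the integer gridlines: the curve avoids every integer y-axis point in the box.
(c) Solving for integer coefficients yields p as stated.

2*x*y + 2*y^2 + 2*x + y + 1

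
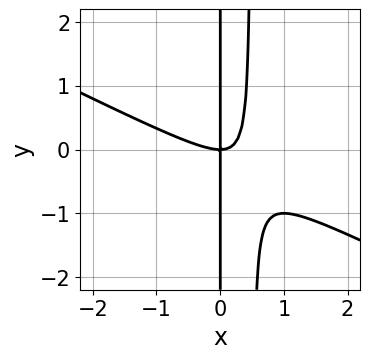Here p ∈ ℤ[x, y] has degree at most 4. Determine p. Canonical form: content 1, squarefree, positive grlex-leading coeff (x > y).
x^3 + 2*x^2*y - x*y

(a) The degree is 3 — the shape is more complex than any degree-2 curve.
(b) Reading off the gridlines: the visible y-axis segment lies entirely on the curve; it meets the x-axis at x = 0 (among the integer gridlines).
(c) Together with the visible shape, these determine p as stated.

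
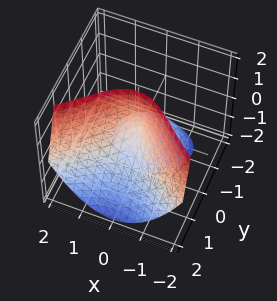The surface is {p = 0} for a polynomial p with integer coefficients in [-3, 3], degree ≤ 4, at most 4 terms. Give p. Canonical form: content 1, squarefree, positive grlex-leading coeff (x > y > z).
y^3 - 2*x^2 + 2*y*z

(a) I count 2 distinct pieces. Treating them together as one polynomial.
(b) deg p = 3. No degree-2 surface has this shape.
(c) Checking where it meets the axes: every point of the z-axis in the box is on the surface; it meets the y-axis at y = 0 (among the integer gridlines).
(d) Solving for integer coefficients yields p as stated.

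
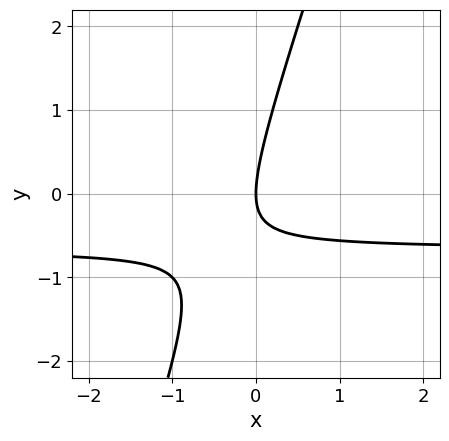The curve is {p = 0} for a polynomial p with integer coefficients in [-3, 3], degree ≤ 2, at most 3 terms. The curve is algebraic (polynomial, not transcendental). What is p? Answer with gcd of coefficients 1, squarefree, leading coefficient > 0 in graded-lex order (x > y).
First, the degree is 2 — no degree-1 curve has this shape.
Then, observable constraints: it crosses the x-axis at the gridline x = 0; it crosses the y-axis at the gridline y = 0.
Finally, these observations pin down the coefficients.

3*x*y - y^2 + 2*x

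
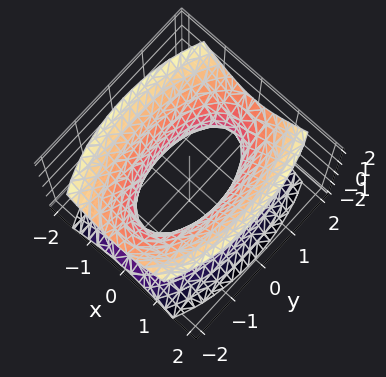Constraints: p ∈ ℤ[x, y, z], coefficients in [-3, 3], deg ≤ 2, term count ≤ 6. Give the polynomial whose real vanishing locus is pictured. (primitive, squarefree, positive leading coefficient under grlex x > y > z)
The degree is 2 — an hourglass — one-sheet hyperboloid; a quadric.
Symmetries: mirror symmetry x ↦ −x ⇒ only even powers of x; the y ↦ −y reflection is a symmetry, so y appears only in even powers; it's symmetric under z → −z, forcing even powers of z.
From the axis intercepts and sections: it misses every integer gridline on the z-axis.
These observations pin down the coefficients.

3*x^2 + y^2 - 2*z^2 - 2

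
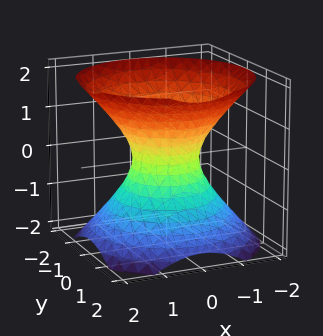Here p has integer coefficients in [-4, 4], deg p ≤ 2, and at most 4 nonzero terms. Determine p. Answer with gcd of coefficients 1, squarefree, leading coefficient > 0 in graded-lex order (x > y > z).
Degree: an hourglass — one-sheet hyperboloid; a quadric, so deg p = 2.
Symmetries: the surface is invariant under rotation about z: p = q(x² + y², z); the z ↦ −z reflection is a symmetry, so z appears only in even powers.
From the visible intercepts: a circular section at z = 0 has radius between 0 and 1; the surface avoids every integer z-axis point in the box.
Putting this together gives p.

3*x^2 + 3*y^2 - 3*z^2 - 2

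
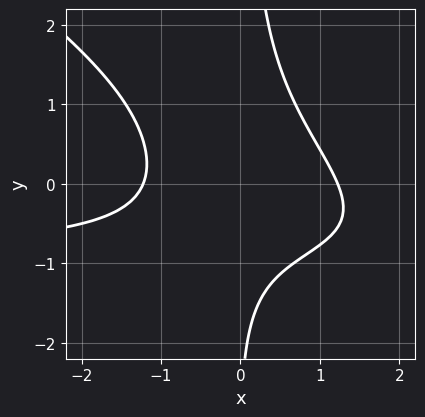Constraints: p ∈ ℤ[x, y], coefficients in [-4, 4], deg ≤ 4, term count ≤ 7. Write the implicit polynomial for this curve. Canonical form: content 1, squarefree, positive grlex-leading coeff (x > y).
1. deg p = 3. No degree-2 curve has this shape.
2. Against the integer gridlines: it misses every integer gridline on the y-axis.
3. Assembling these constraints gives the stated polynomial.

2*x^2*y + 3*x*y^2 + 2*x^2 - y - 3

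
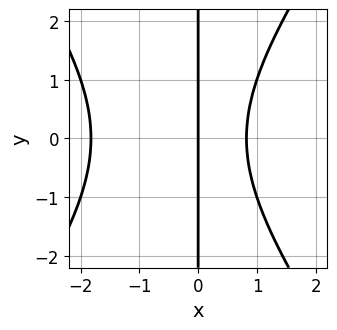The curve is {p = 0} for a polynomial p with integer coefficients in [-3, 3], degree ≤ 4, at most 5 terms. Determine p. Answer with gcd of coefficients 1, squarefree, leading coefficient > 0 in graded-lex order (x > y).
2*x^3 - x*y^2 + 2*x^2 - 3*x

deg p = 3. The shape is more complex than any degree-2 curve.
Symmetries: the y ↦ −y reflection is a symmetry, so y appears only in even powers.
Against the integer gridlines: one x-axis crossing is at x = 0; every point of the y-axis in the box is on the curve.
These observations pin down the coefficients.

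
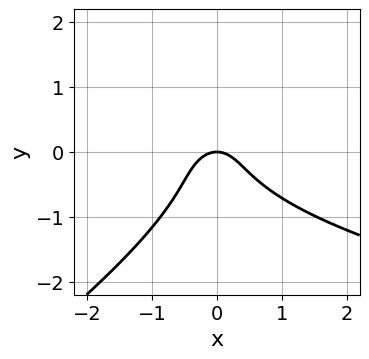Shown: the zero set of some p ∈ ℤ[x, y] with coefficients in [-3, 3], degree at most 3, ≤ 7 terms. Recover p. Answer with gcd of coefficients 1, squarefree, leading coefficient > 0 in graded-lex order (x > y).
2*x*y^2 - 3*y^3 - 3*x^2 - y^2 - 2*y

First, the degree is 3 — the shape is more complex than any degree-2 curve.
Then, checking where it meets the axes: it meets the y-axis at y = 0 (among the integer gridlines); it crosses the x-axis at the gridline x = 0.
Finally, together with the visible shape, these determine p as stated.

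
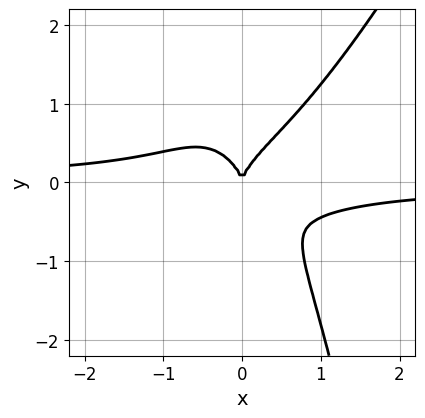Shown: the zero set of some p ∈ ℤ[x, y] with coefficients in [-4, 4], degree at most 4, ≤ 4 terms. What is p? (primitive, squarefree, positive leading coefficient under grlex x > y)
2*x^3*y - x^2*y^2 - y^3 + x^2

1. Degree: a generic line meets the curve in up to 4 points, so deg p = 4.
2. Observable constraints: it crosses the y-axis at the gridline y = 0; one x-axis crossing is at x = 0.
3. The integer polynomial consistent with all of this is the stated p.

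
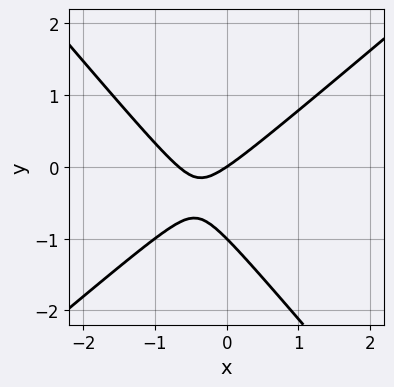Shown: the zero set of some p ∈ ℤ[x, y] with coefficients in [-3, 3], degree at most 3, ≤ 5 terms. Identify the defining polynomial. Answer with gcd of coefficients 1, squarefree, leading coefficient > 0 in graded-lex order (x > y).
deg p = 2.
From the visible intercepts: the y-axis gridline crossings are at y ∈ {-1, 0}; it crosses the x-axis at the gridline x = 0.
These observations pin down the coefficients.

3*x^2 - x*y - 3*y^2 + 2*x - 3*y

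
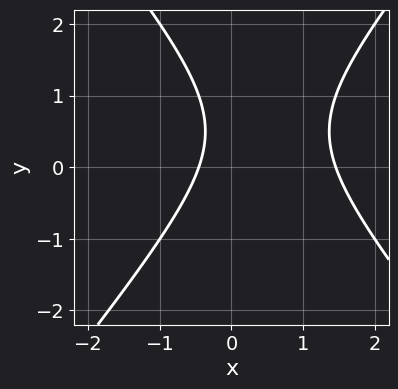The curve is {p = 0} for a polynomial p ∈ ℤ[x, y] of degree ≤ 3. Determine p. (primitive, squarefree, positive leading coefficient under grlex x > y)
3*x^2 - 2*y^2 - 3*x + 2*y - 2

The degree is 2 — no degree-1 curve has this shape.
From the visible intercepts: the curve avoids every integer y-axis point in the box.
Matching integer coefficients to the picture gives p.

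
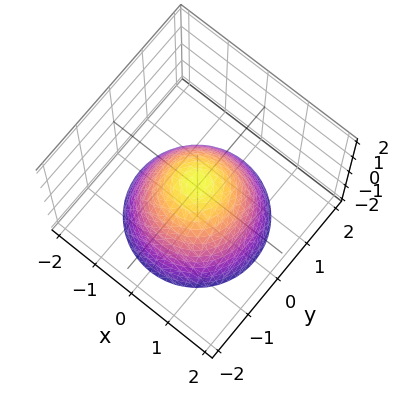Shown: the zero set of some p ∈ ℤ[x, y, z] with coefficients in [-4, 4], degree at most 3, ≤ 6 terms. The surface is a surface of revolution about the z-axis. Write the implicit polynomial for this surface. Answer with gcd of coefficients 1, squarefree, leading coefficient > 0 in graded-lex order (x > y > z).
3*x^2 + 3*y^2 + 3*z - 1

deg p = 2. No degree-1 surface has this shape.
Symmetry: the z-axis is an axis of rotation, so x and y enter only as x² + y².
Against the integer gridlines: a circular section at z = -2 has radius between 1 and 2.
The integer polynomial consistent with all of this is the stated p.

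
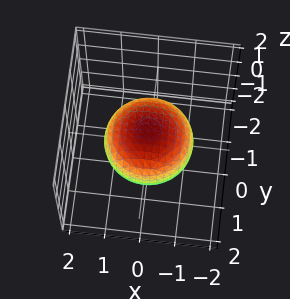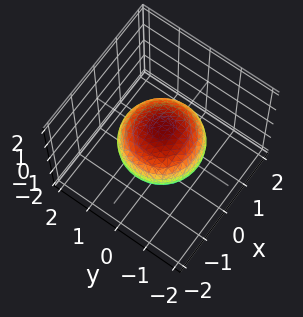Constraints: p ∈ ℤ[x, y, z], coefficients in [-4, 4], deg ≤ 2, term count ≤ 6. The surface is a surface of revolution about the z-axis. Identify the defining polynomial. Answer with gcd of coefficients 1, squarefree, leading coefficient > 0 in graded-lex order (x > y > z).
2*x^2 + 2*y^2 + 3*z^2 - 3

deg p = 2. No degree-1 surface has this shape.
By symmetry, the surface is invariant under rotation about z: p = q(x² + y², z).
From the visible intercepts: the z-axis gridline crossings are at z ∈ {-1, 1}; a circular section at z = 0 has radius between 1 and 2.
The integer polynomial consistent with all of this is the stated p.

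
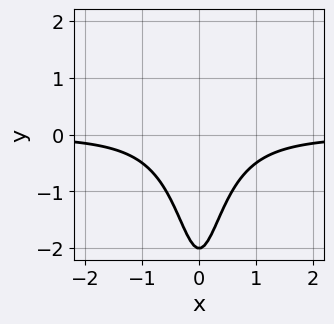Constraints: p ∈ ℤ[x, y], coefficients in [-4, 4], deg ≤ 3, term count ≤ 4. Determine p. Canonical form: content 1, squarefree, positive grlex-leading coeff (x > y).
3*x^2*y + y + 2

First, degree: the shape is more complex than any degree-2 curve, so deg p = 3.
Next, symmetries: the x ↦ −x reflection is a symmetry, so x appears only in even powers.
Next, against the integer gridlines: one y-axis crossing is at y = -2; the curve avoids every integer x-axis point in the box.
Finally, fitting integer coefficients to these (and the overall shape) gives p.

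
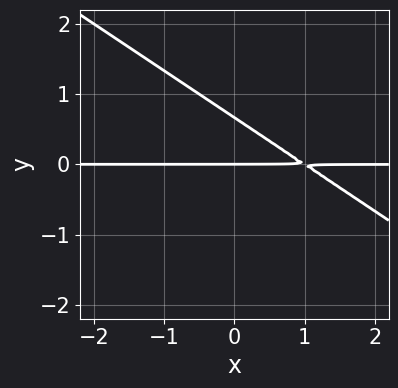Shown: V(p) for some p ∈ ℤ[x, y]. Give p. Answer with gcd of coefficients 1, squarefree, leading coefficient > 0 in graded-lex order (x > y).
1. Degree: the shape is more complex than any degree-1 curve, so deg p = 2.
2. Against the integer gridlines: every point of the x-axis in the box is on the curve; it meets the y-axis at y = 0 (among the integer gridlines).
3. Solving for integer coefficients yields p as stated.

2*x*y + 3*y^2 - 2*y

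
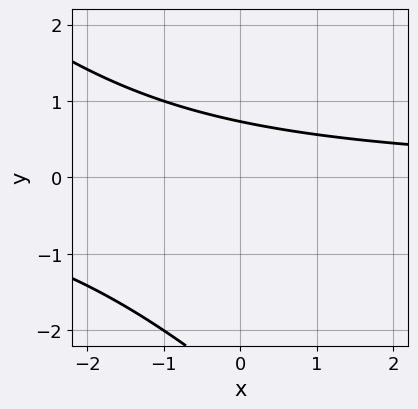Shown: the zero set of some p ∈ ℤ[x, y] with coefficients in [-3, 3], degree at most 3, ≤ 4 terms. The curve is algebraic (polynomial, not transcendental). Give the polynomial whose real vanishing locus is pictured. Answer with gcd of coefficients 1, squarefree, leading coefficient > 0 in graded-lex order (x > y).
x*y + y^2 + 2*y - 2

(a) deg p = 2. The shape is more complex than any degree-1 curve.
(b) Observable constraints: the curve avoids every integer x-axis point in the box.
(c) The integer polynomial consistent with all of this is the stated p.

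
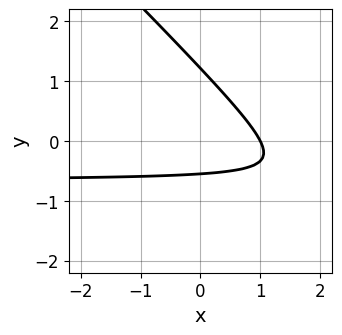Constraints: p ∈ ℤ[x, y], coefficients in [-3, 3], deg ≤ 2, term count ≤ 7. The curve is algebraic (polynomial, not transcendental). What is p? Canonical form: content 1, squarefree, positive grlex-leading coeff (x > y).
(a) deg p = 2. A generic line meets the curve in up to 2 points.
(b) Observable constraints: it crosses the x-axis at the gridline x = 1.
(c) The integer polynomial consistent with all of this is the stated p.

3*x*y + 3*y^2 + 2*x - 2*y - 2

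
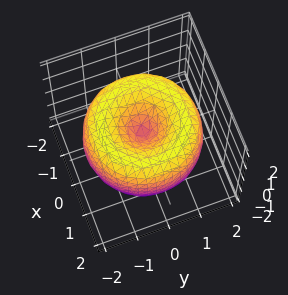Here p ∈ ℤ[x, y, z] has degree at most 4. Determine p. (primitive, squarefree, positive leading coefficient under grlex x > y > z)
First, deg p = 4. No degree-3 surface has this shape.
Then, by symmetry, every cross-section ⟂ z is a circle, so x, y appear only via x² + y².
Next, from the axis intercepts and sections: one x-axis crossing is at x = 0; it crosses the y-axis at the gridline y = 0.
Finally, matching integer coefficients to the picture gives p.

x^4 + 2*x^2*y^2 + y^4 - 3*x^2 - 3*y^2 + 2*z^2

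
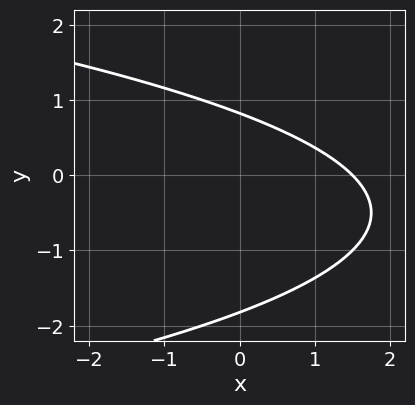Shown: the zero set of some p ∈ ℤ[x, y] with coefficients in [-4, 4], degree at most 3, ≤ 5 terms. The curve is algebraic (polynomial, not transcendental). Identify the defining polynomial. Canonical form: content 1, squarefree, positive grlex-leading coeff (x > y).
2*y^2 + 2*x + 2*y - 3

(a) The degree is 2 — the shape is more complex than any degree-1 curve.
(b) Matching integer coefficients to the picture gives p.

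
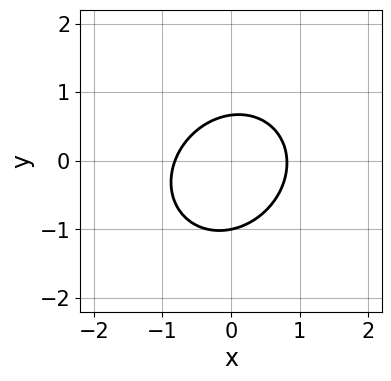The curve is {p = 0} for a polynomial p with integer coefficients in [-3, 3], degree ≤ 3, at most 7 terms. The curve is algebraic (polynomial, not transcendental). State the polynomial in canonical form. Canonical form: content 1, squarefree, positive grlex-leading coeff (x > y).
3*x^2 - x*y + 3*y^2 + y - 2

1. The degree is 2 — the shape is more complex than any degree-1 curve.
2. From the visible intercepts: it crosses the y-axis at the gridline y = -1.
3. Assembling these constraints gives the stated polynomial.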